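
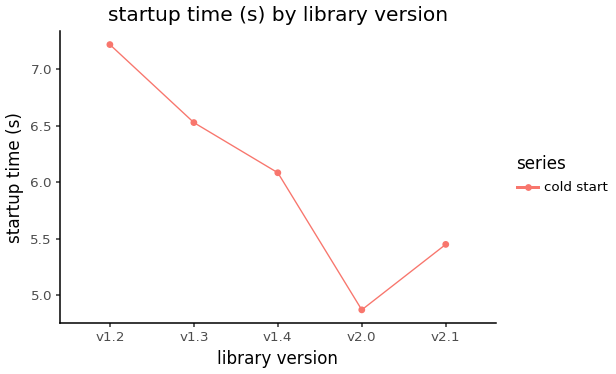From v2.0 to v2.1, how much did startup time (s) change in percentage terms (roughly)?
≈ +12.5%

v2.0 ≈ 4.8, v2.1 ≈ 5.4; (5.4 − 4.8) / 4.8 ≈ +12.5%.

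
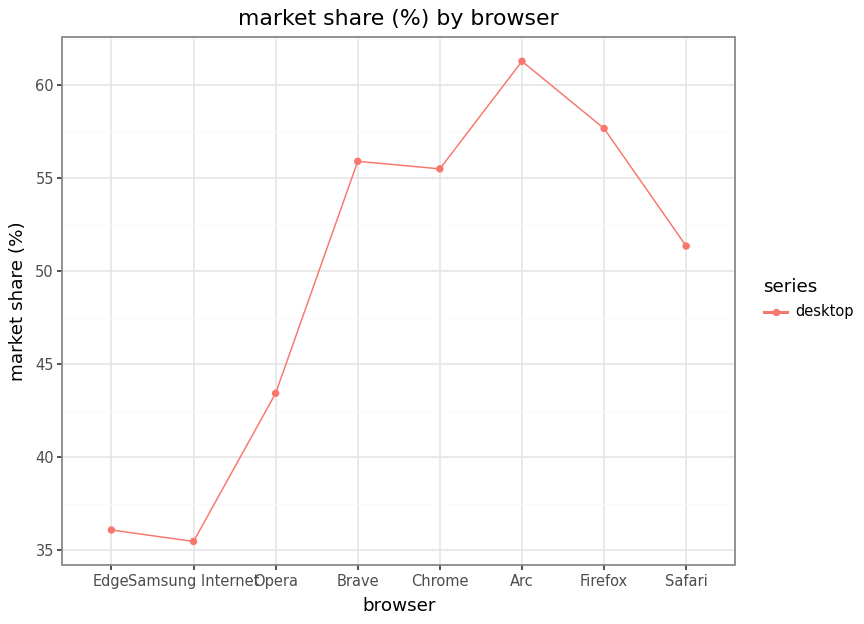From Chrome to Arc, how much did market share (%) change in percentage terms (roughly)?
≈ +9.1%

Chrome ≈ 55, Arc ≈ 60; (60 − 55) / 55 ≈ +9.1%.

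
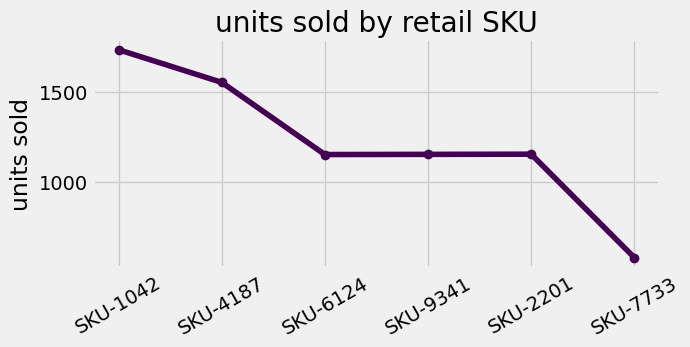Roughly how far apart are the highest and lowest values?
≈ 1100

Max SKU-1042 ≈ 1700, min SKU-7733 ≈ 600; range ≈ 1100.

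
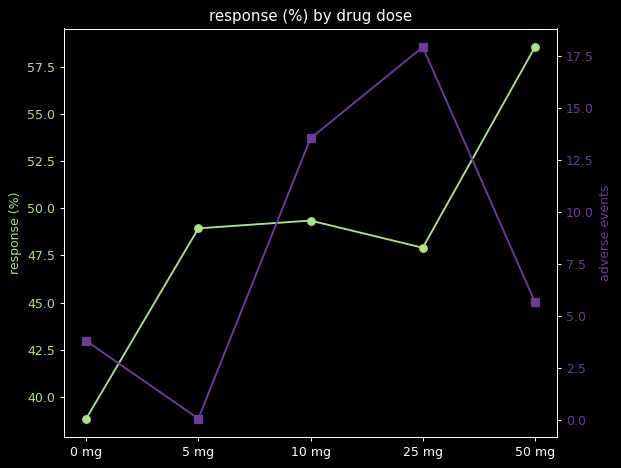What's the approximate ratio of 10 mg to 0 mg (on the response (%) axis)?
≈ 1.32×

10 mg ≈ 50, 0 mg ≈ 38; 50/38 ≈ 1.32.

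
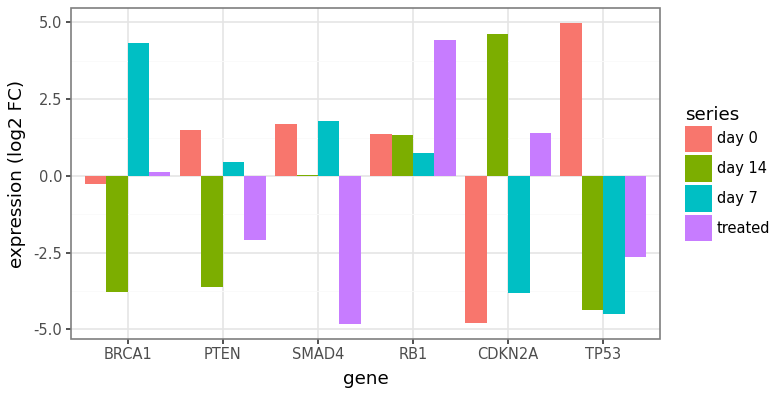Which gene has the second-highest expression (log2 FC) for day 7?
SMAD4

Top 3 for day 7: BRCA1 ≈ 4, SMAD4 ≈ 2, RB1 ≈ 1.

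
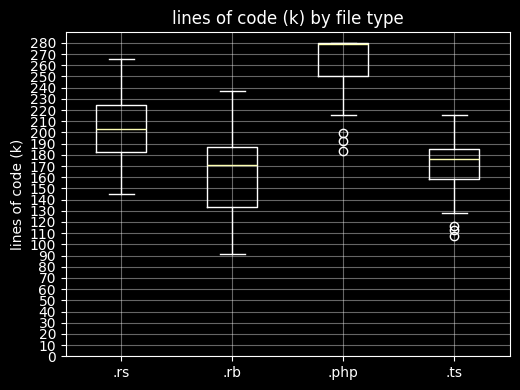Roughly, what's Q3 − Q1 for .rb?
Q3 ≈ 190, Q1 ≈ 130; IQR ≈ 60.

≈ 60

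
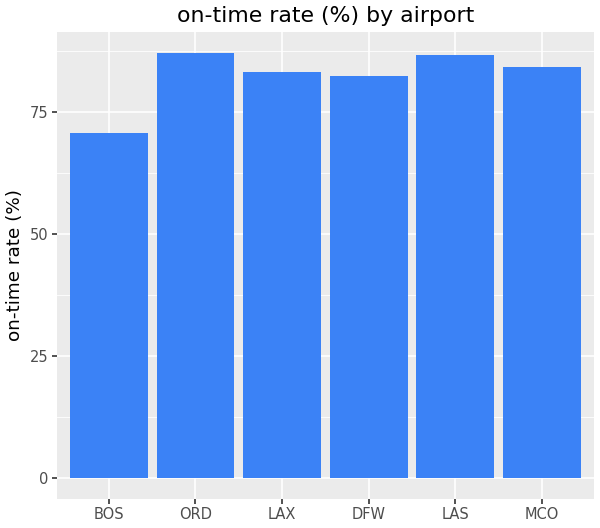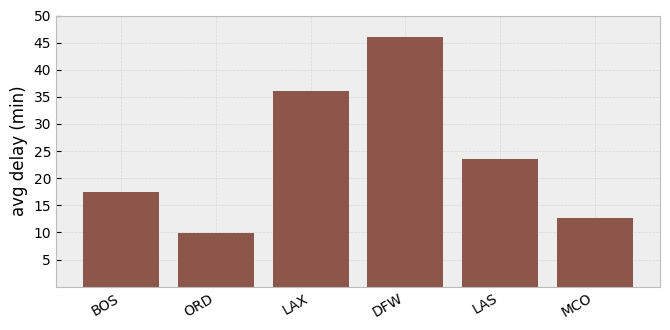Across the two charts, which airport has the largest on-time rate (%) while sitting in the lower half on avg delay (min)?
ORD

Chart 2 median avg delay (min) ≈ 20; below-median airports: BOS, ORD, MCO. Among those, ORD has the highest on-time rate (%) (≈ 90).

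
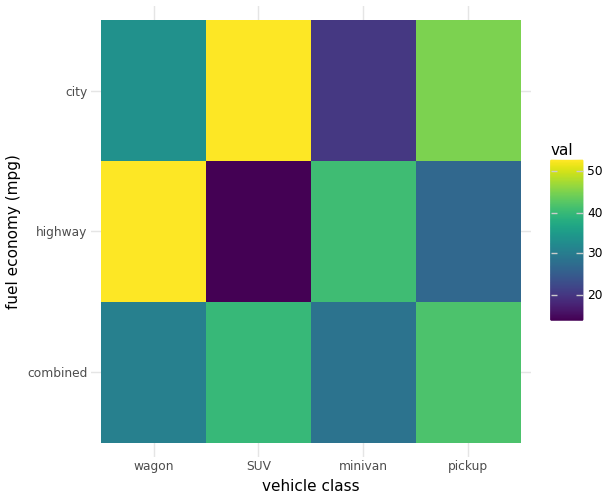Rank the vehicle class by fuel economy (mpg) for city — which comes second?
Top 3 for city: SUV ≈ 55, pickup ≈ 45, wagon ≈ 35.

pickup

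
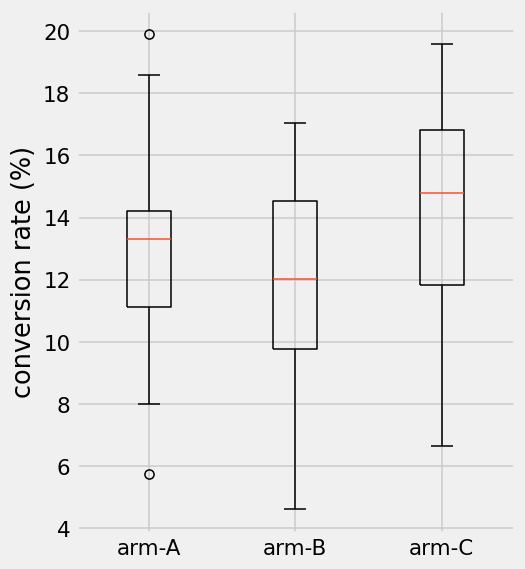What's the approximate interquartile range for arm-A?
≈ 3.0

Q3 ≈ 14.0, Q1 ≈ 11.0; IQR ≈ 3.0.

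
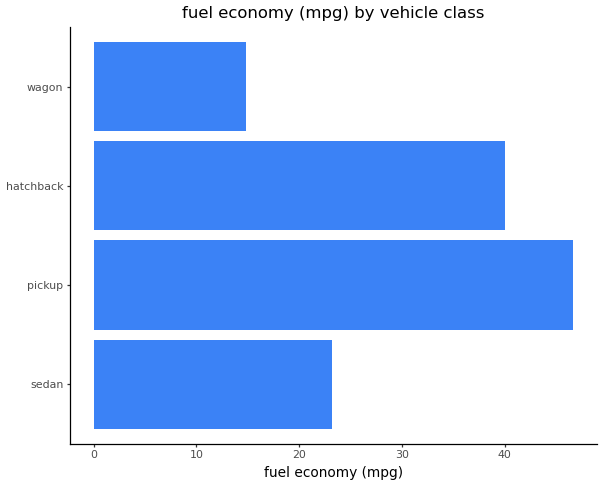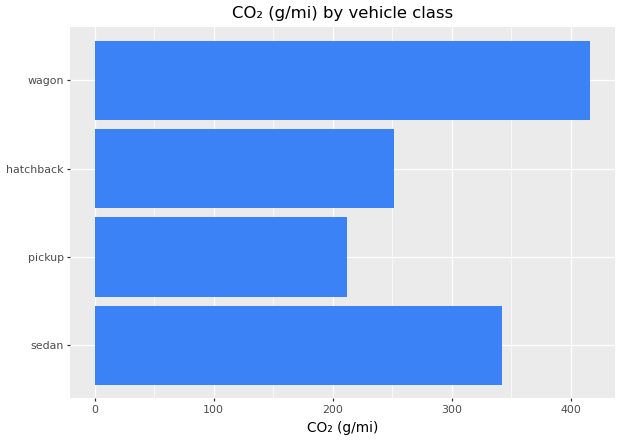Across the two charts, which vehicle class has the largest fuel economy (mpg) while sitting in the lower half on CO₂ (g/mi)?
Chart 2 median CO₂ (g/mi) ≈ 300; below-median vehicle classes: pickup, hatchback. Among those, pickup has the highest fuel economy (mpg) (≈ 45).

pickup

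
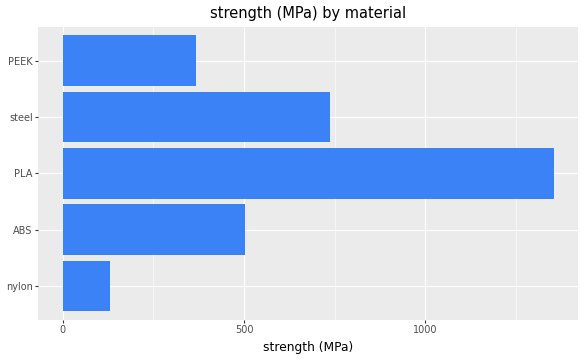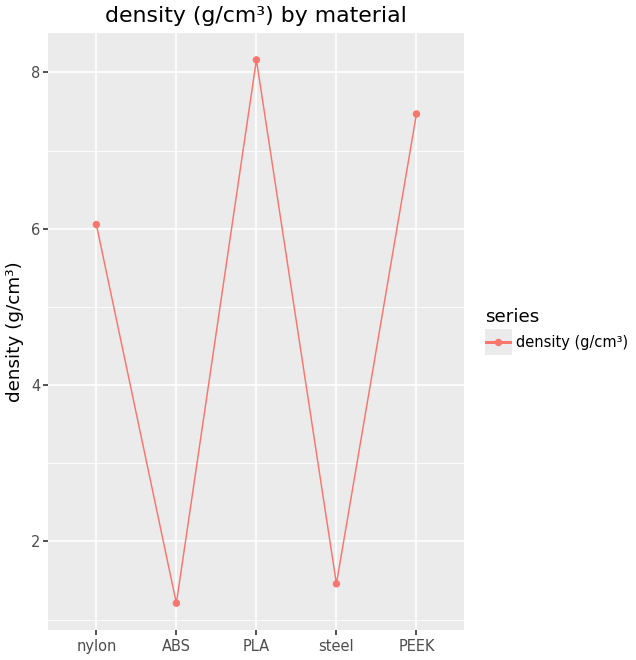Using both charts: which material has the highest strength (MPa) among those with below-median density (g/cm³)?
steel

Chart 2 median density (g/cm³) ≈ 6; below-median materials: ABS, steel. Among those, steel has the highest strength (MPa) (≈ 800).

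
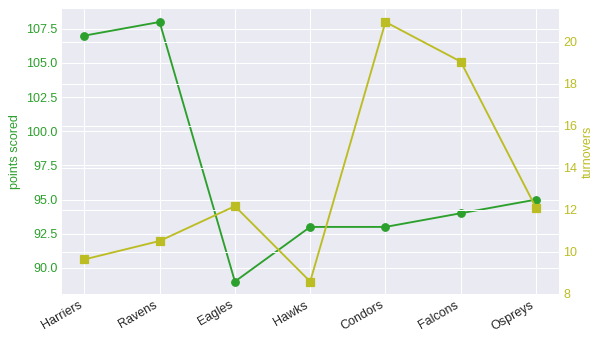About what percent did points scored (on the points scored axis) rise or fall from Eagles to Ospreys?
≈ +9.1%

Eagles ≈ 88, Ospreys ≈ 96; (96 − 88) / 88 ≈ +9.1%.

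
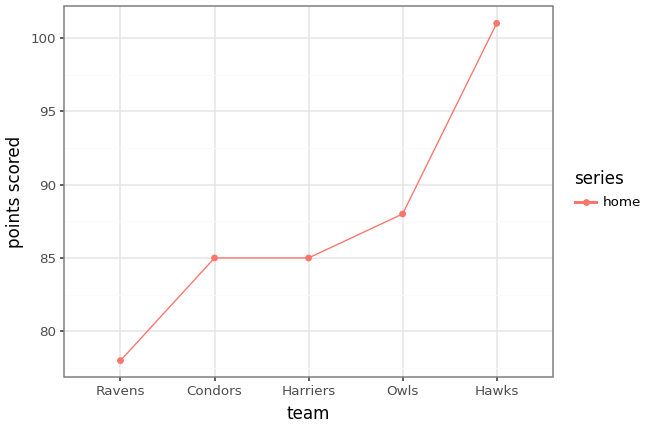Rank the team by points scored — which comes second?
Owls

Top 3: Hawks ≈ 100, Owls ≈ 88, Harriers ≈ 84.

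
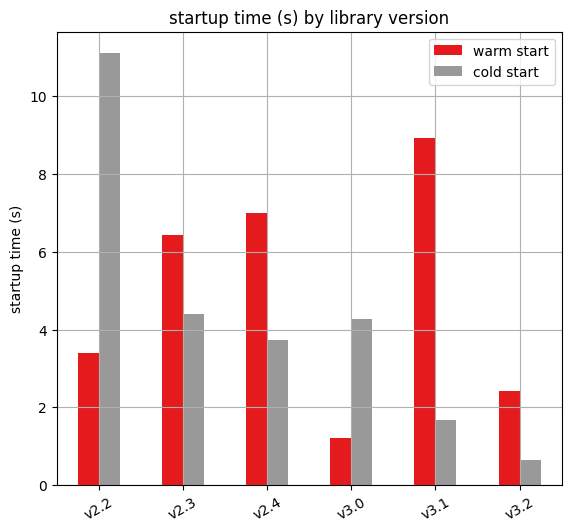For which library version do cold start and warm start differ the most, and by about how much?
v2.2: cold start ≈ 11, warm start ≈ 3 → gap ≈ 8. Next-largest (v3.1) is only ≈ 7.

v2.2, ≈ 8 s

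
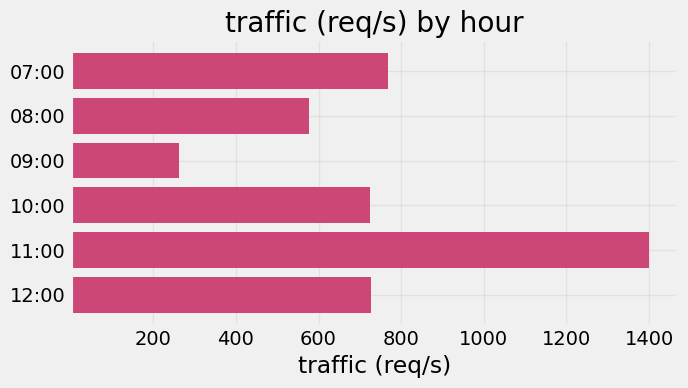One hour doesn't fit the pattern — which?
11:00 ≈ 1400; the rest sit between ≈ 200 and ≈ 800.

11:00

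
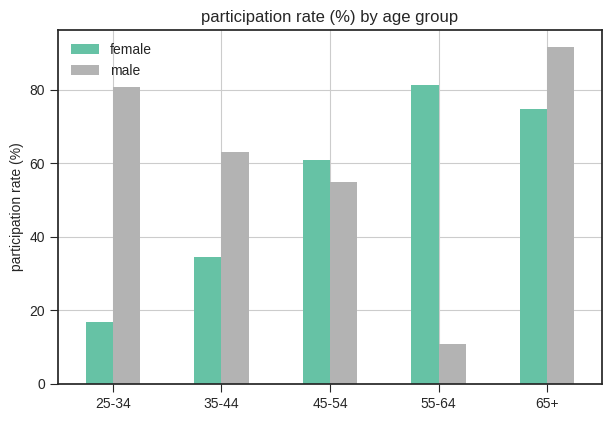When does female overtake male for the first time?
35-44: female ≈ 30 vs male ≈ 60 (not yet); 45-54: female ≈ 60 vs male ≈ 50 (first crossover).

45-54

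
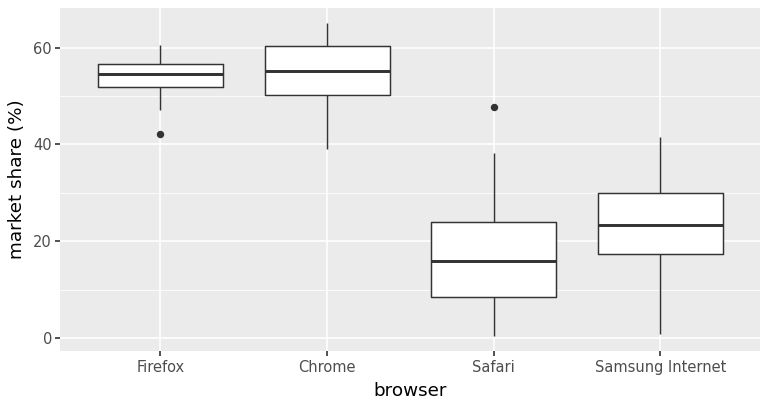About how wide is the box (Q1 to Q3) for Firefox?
Q3 ≈ 55, Q1 ≈ 50; IQR ≈ 5.

≈ 5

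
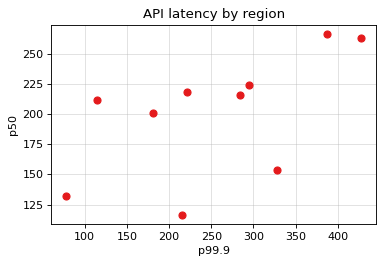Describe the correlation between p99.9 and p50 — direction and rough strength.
positive, moderate

Points are positively correlated; moderate (|r| ≈ 0.6).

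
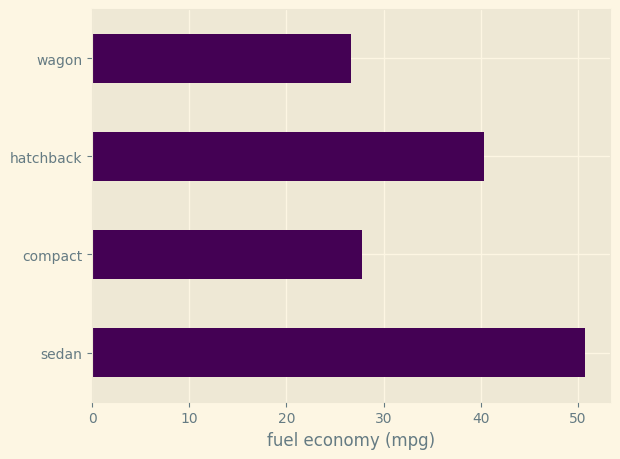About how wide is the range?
≈ 25

Max sedan ≈ 50, min wagon ≈ 25; range ≈ 25.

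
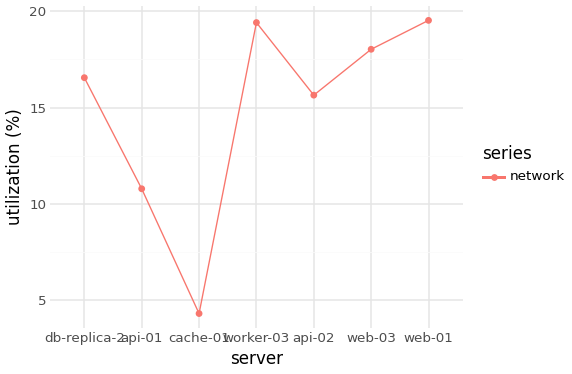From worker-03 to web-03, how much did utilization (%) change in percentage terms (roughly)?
≈ -10%

worker-03 ≈ 20, web-03 ≈ 18; (18 − 20) / 20 ≈ -10%.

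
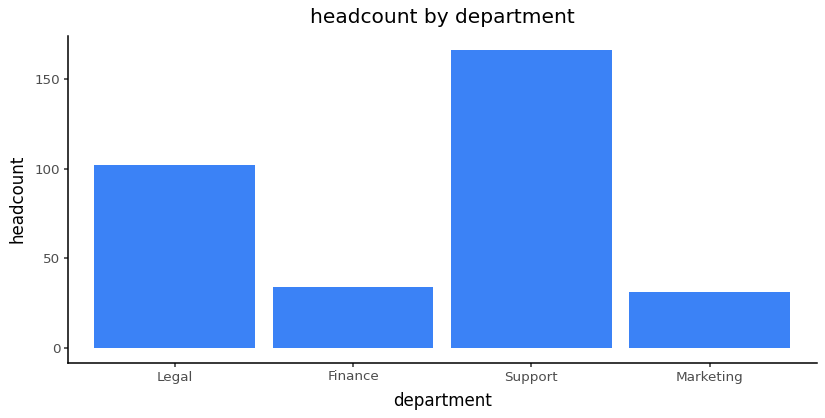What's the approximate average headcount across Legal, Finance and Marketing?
≈ 60

(100 + 40 + 40) / 3 ≈ 60.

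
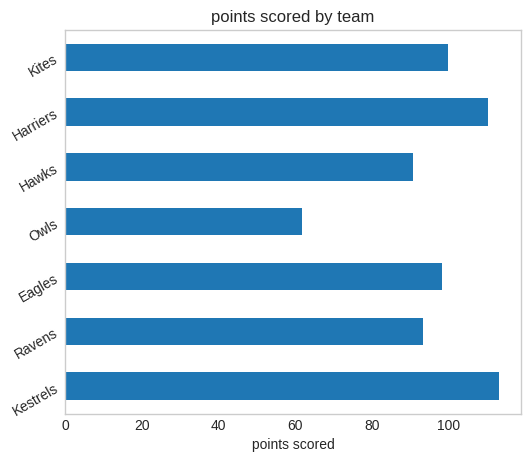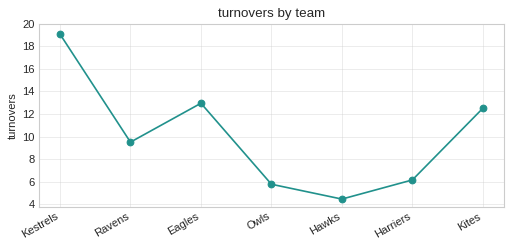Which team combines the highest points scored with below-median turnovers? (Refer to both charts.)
Chart 2 median turnovers ≈ 10; below-median teams: Owls, Hawks, Harriers. Among those, Harriers has the highest points scored (≈ 120).

Harriers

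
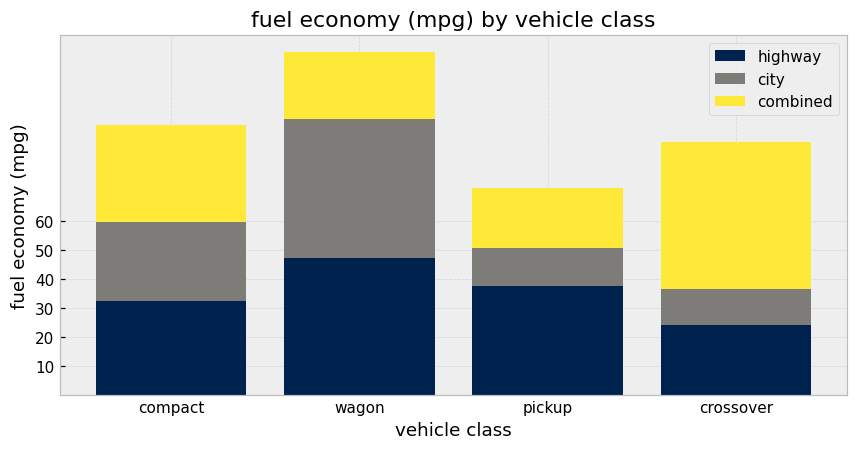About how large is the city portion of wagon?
≈ 50

city top ≈ 100, bottom ≈ 50; segment ≈ 50.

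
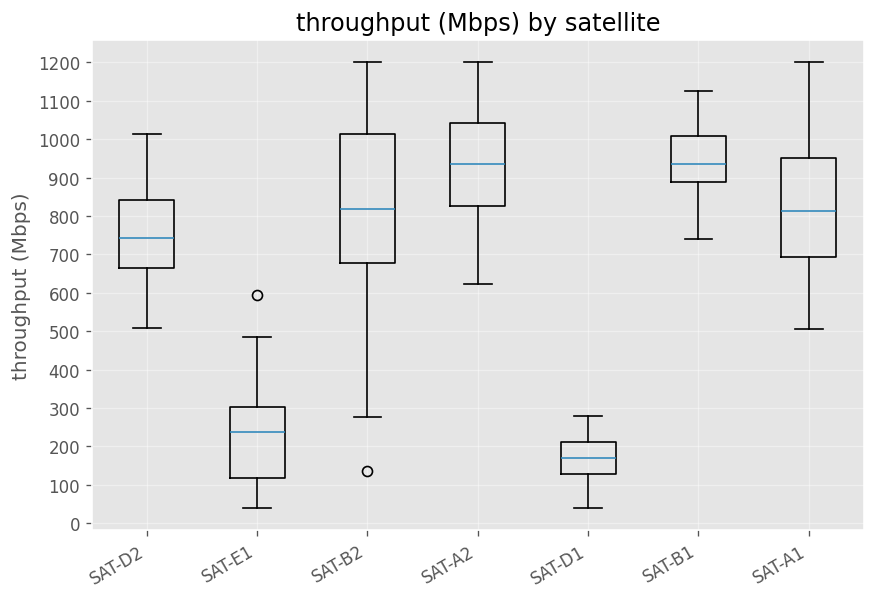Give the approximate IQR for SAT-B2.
≈ 300

Q3 ≈ 1000, Q1 ≈ 700; IQR ≈ 300.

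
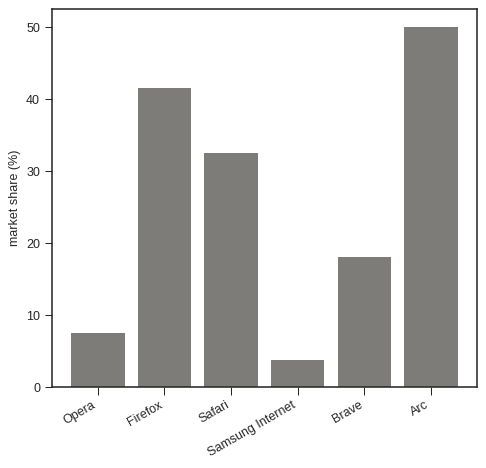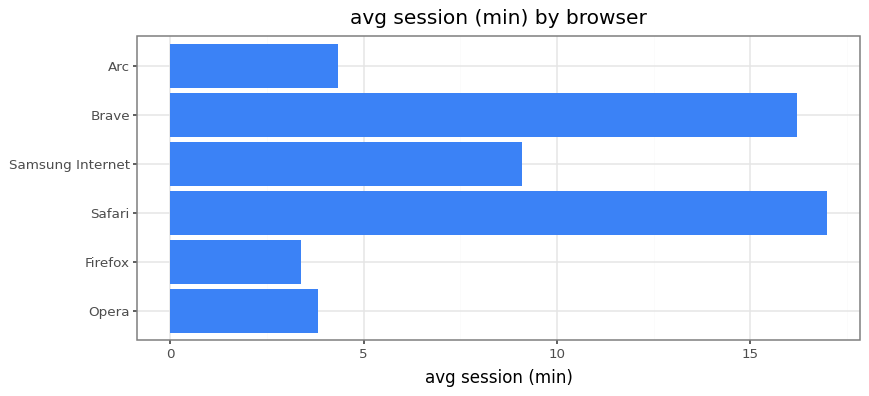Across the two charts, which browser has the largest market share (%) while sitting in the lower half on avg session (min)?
Arc

Chart 2 median avg session (min) ≈ 6; below-median browsers: Opera, Firefox, Arc. Among those, Arc has the highest market share (%) (≈ 50).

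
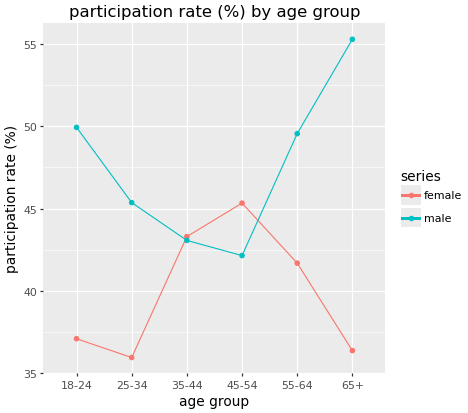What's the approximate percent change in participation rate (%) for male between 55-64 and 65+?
≈ +12%

55-64 ≈ 50, 65+ ≈ 56; (56 − 50) / 50 ≈ +12%.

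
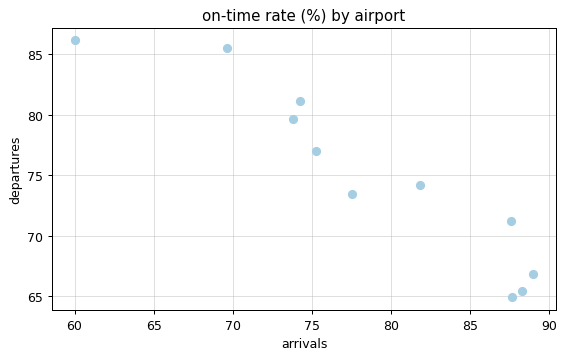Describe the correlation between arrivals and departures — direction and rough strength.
negative, strong

Points are negatively correlated; strong (|r| ≈ 0.9).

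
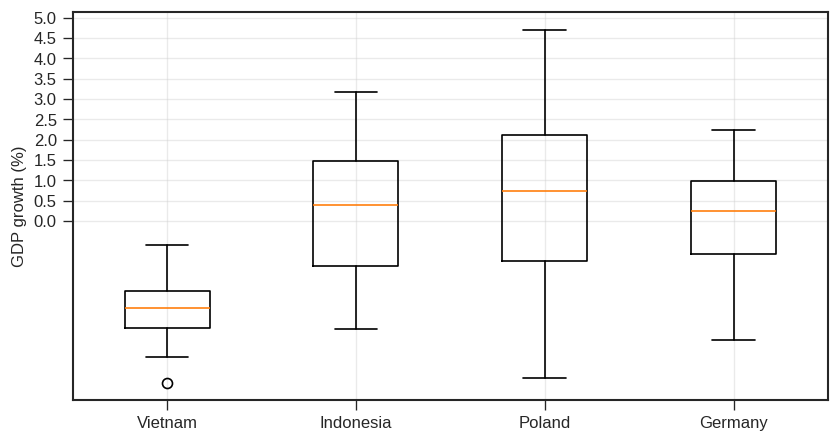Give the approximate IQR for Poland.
Q3 ≈ 2.0, Q1 ≈ -1.0; IQR ≈ 3.0.

≈ 3.0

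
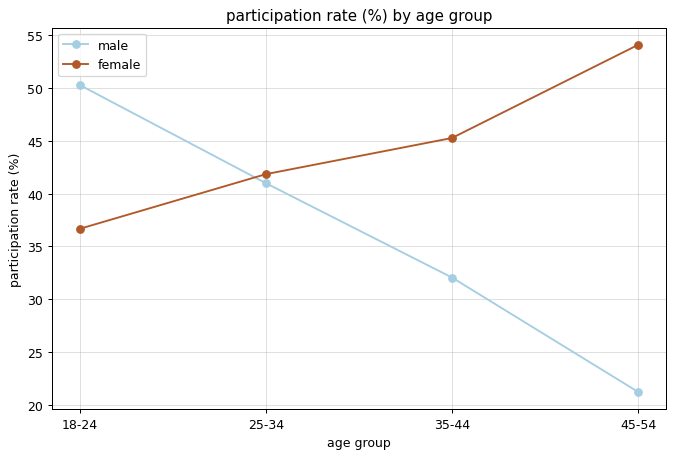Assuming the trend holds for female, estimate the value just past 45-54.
≈ 62.5

Last three: 40, 45, 55 → slope ≈ 7.5/step → next ≈ 62.5.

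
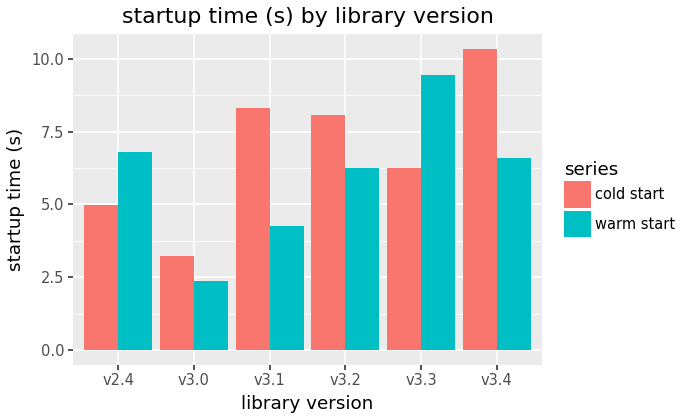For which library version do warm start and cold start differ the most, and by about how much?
v3.1: warm start ≈ 4, cold start ≈ 8 → gap ≈ 4. Next-largest (v3.4) is only ≈ 3.

v3.1, ≈ 4 s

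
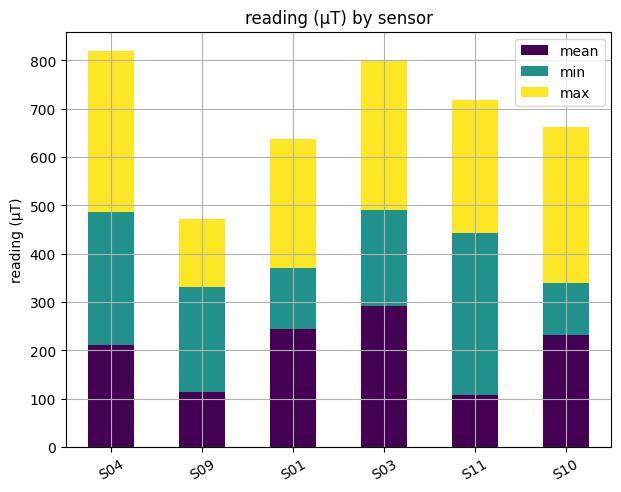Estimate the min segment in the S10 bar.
≈ 100

min top ≈ 300, bottom ≈ 200; segment ≈ 100.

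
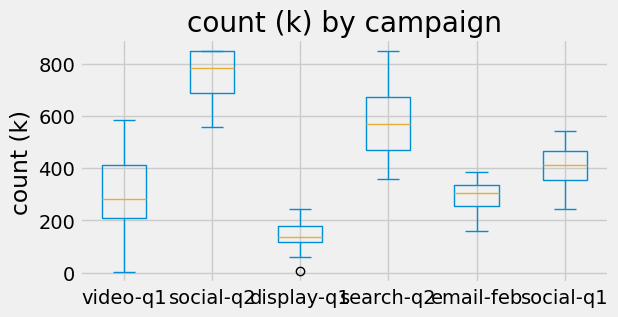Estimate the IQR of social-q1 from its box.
≈ 100

Q3 ≈ 500, Q1 ≈ 400; IQR ≈ 100.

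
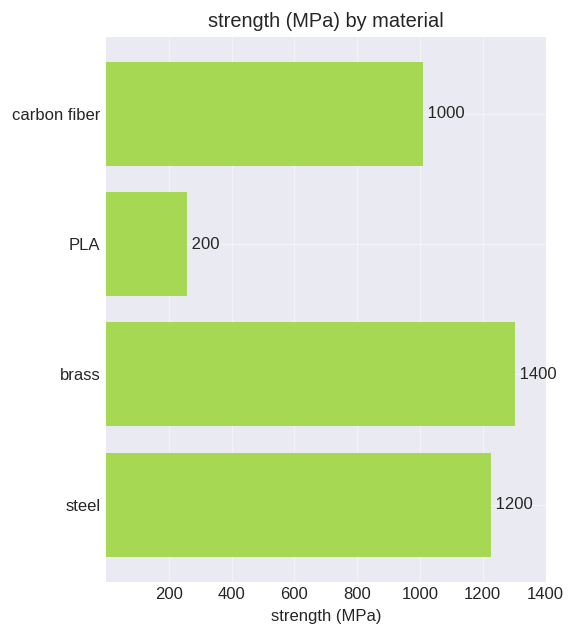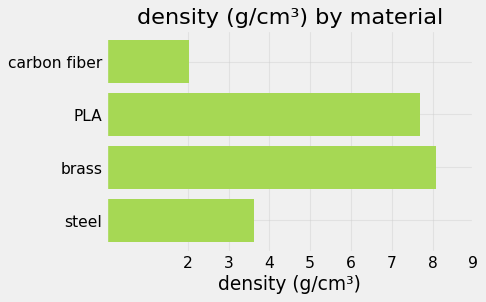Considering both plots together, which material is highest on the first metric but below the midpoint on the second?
Chart 2 median density (g/cm³) ≈ 6; below-median materials: carbon fiber, steel. Among those, steel has the highest strength (MPa) (≈ 1200).

steel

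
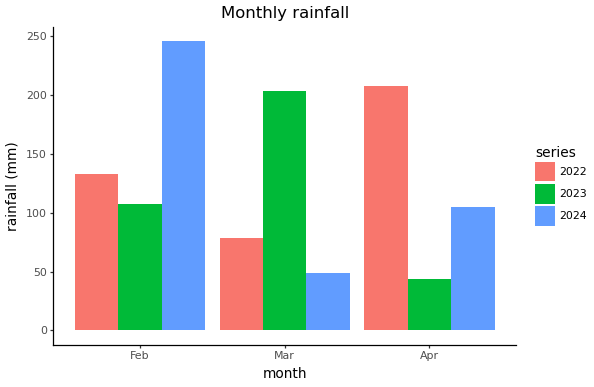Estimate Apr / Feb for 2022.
≈ 1.6×

Apr ≈ 200, Feb ≈ 125; 200/125 ≈ 1.6.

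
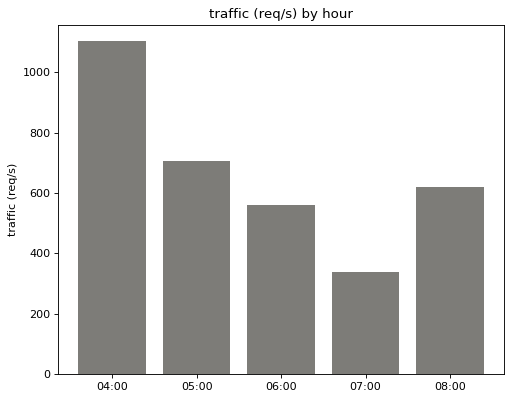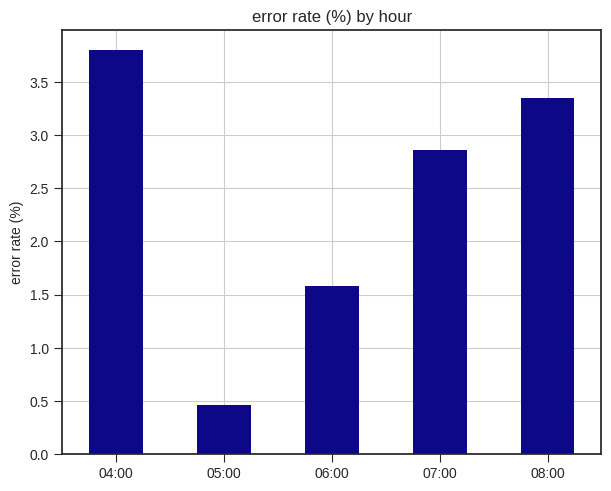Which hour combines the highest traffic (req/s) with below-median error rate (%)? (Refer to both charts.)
Chart 2 median error rate (%) ≈ 3; below-median hours: 05:00, 06:00. Among those, 05:00 has the highest traffic (req/s) (≈ 800).

05:00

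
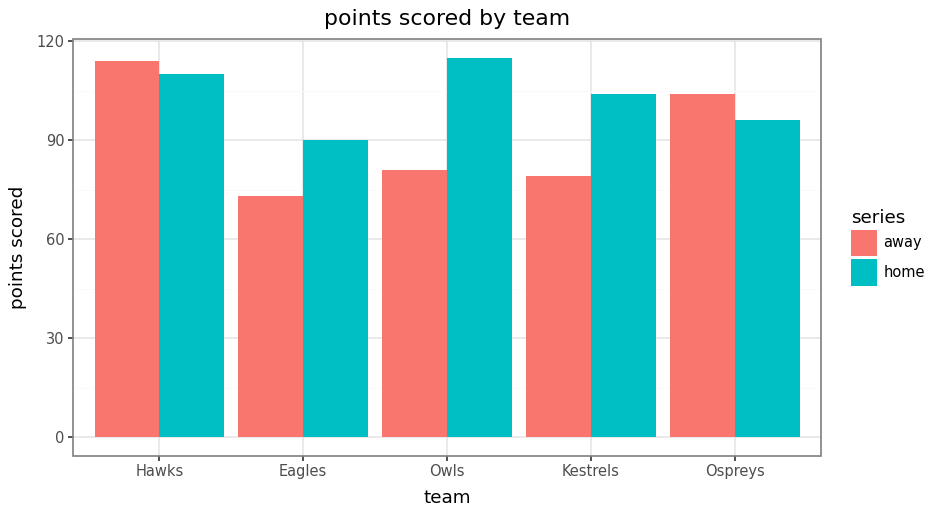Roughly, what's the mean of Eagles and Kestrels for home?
≈ 95

(90 + 100) / 2 ≈ 95.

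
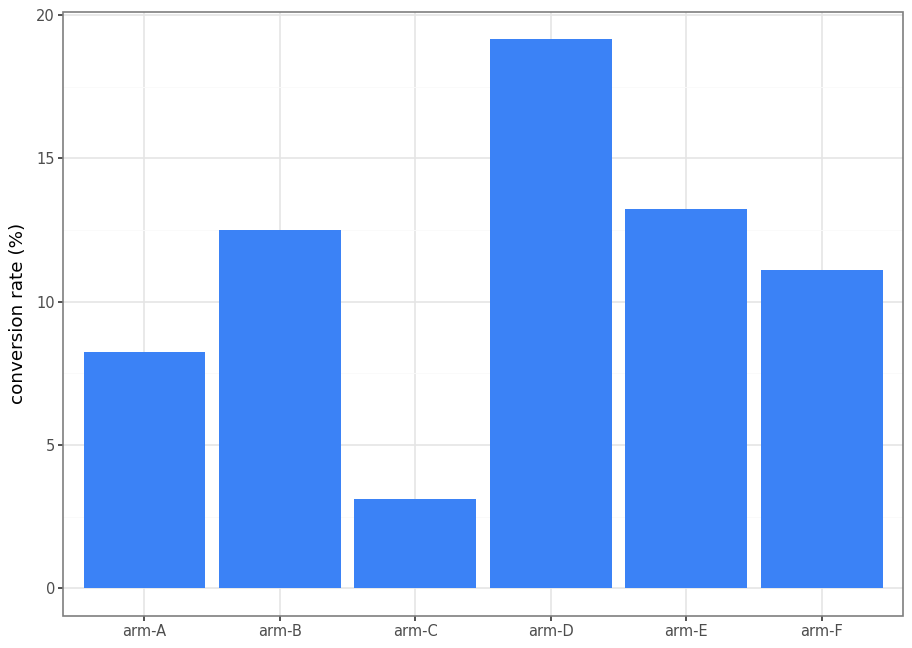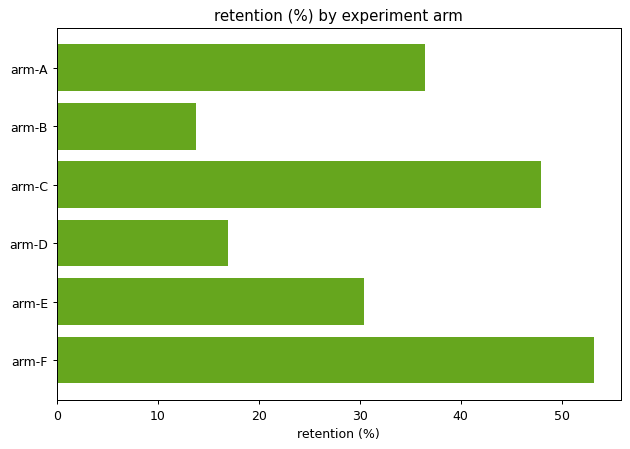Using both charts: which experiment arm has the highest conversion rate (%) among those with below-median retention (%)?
arm-D

Chart 2 median retention (%) ≈ 35; below-median experiment arms: arm-B, arm-D, arm-E. Among those, arm-D has the highest conversion rate (%) (≈ 20).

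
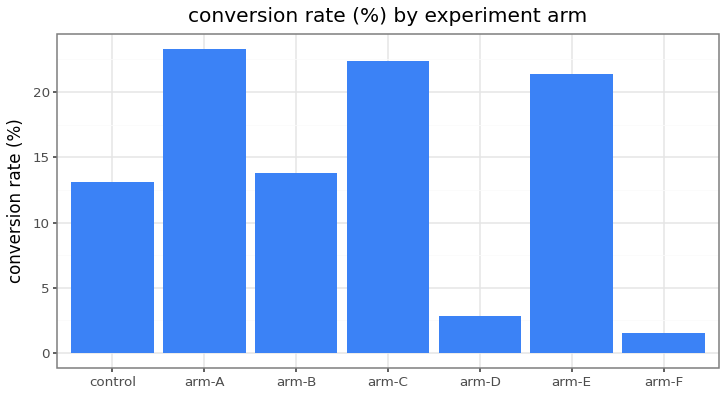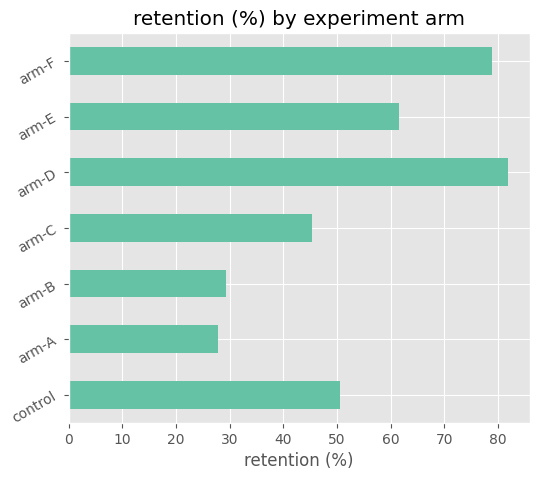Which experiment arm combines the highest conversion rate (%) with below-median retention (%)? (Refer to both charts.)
arm-A

Chart 2 median retention (%) ≈ 50; below-median experiment arms: arm-A, arm-B, arm-C. Among those, arm-A has the highest conversion rate (%) (≈ 25).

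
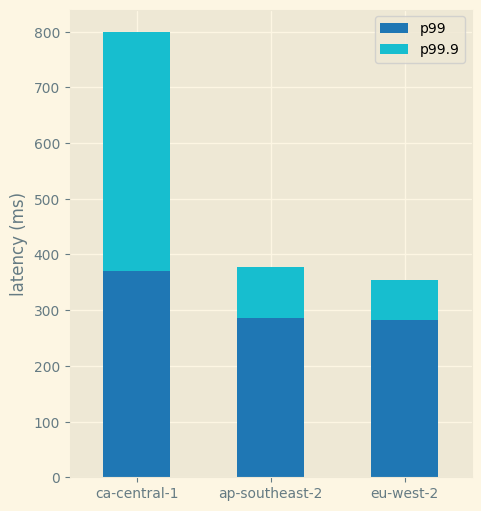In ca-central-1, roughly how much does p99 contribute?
p99 top ≈ 400, bottom ≈ 0; segment ≈ 400.

≈ 400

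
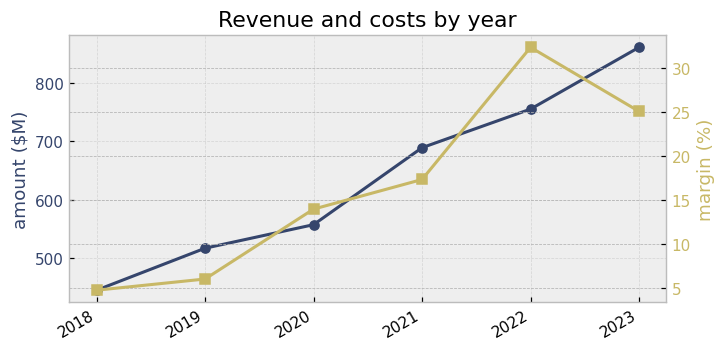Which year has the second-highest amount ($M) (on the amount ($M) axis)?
2022

Top 3 (on the amount ($M) axis): 2023 ≈ 850, 2022 ≈ 750, 2021 ≈ 700.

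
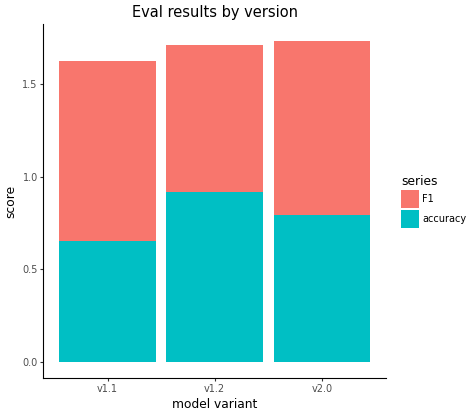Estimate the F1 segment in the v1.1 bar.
≈ 1.0

F1 top ≈ 1.6, bottom ≈ 0.6; segment ≈ 1.0.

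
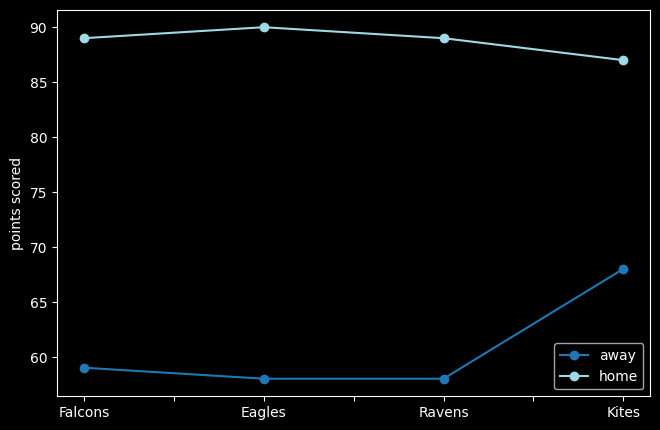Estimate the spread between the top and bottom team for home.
Max Eagles ≈ 90, min Kites ≈ 85; range ≈ 5.

≈ 5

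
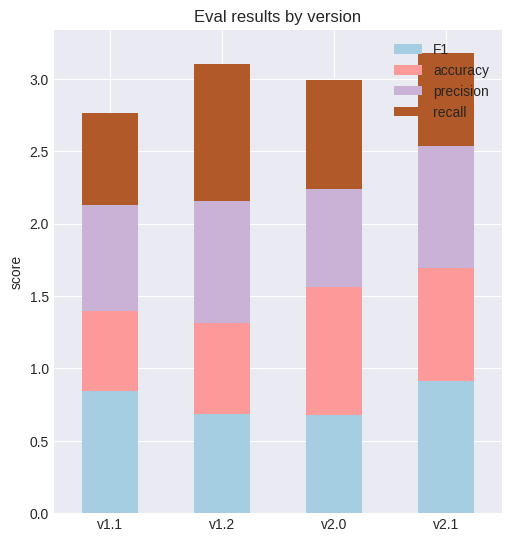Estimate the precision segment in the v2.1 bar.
precision top ≈ 2.5, bottom ≈ 1.5; segment ≈ 1.0.

≈ 1.0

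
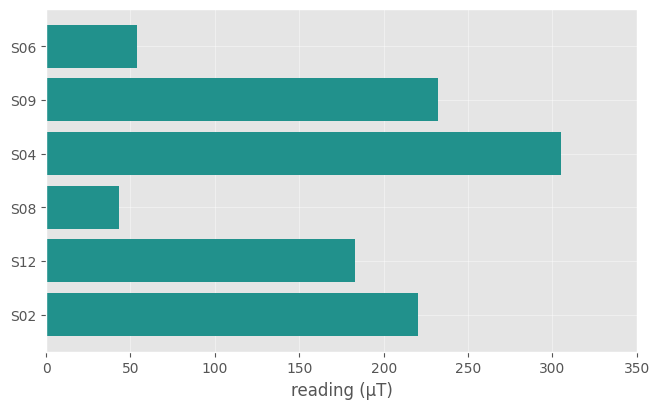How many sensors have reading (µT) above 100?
Above 100: S09, S04, S12, S02.

4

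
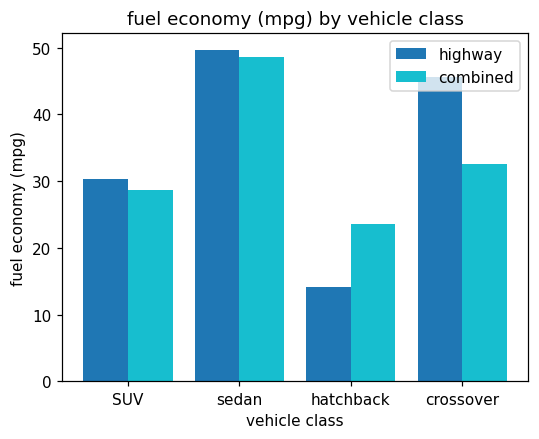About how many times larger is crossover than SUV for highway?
≈ 1.5×

crossover ≈ 45, SUV ≈ 30; 45/30 ≈ 1.5.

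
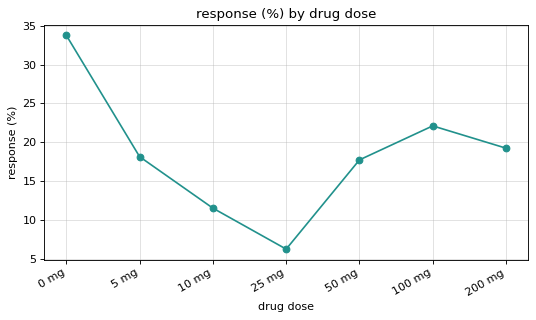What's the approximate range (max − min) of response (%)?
Max 0 mg ≈ 35, min 25 mg ≈ 5; range ≈ 30.

≈ 30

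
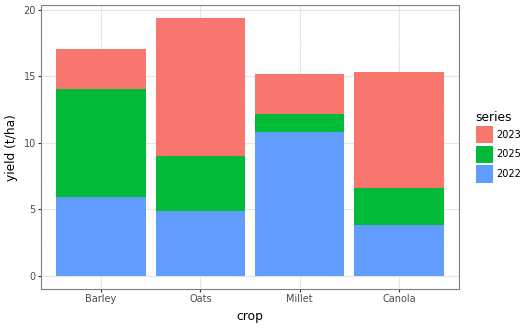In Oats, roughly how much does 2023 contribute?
2023 top ≈ 20, bottom ≈ 10; segment ≈ 10.

≈ 10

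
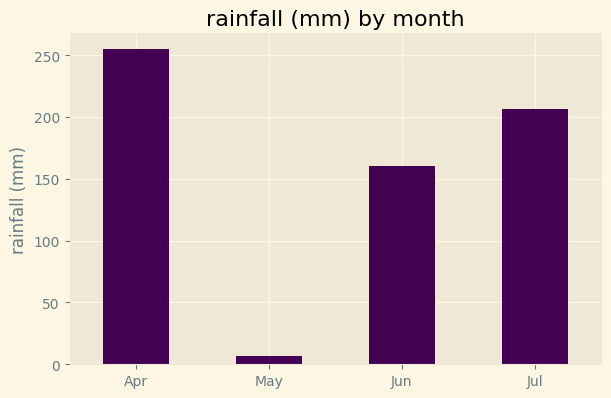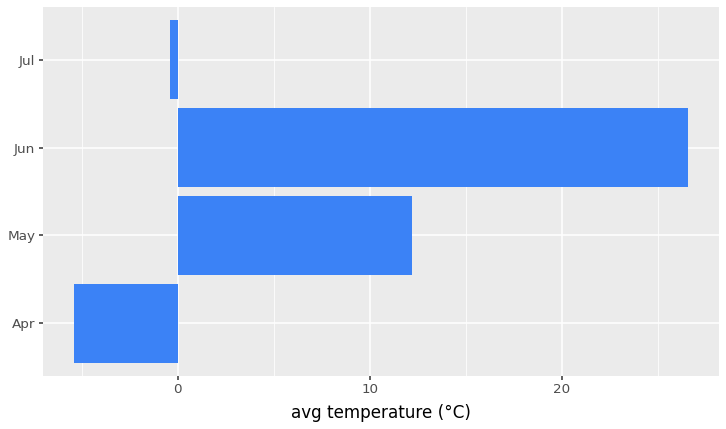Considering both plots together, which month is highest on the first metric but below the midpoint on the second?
Apr

Chart 2 median avg temperature (°C) ≈ 5; below-median months: Apr, Jul. Among those, Apr has the highest rainfall (mm) (≈ 250).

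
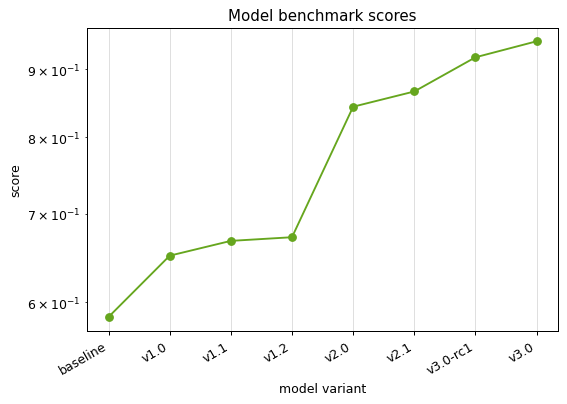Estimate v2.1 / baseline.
v2.1 ≈ 0.85, baseline ≈ 0.60; 0.85/0.60 ≈ 1.42.

≈ 1.42×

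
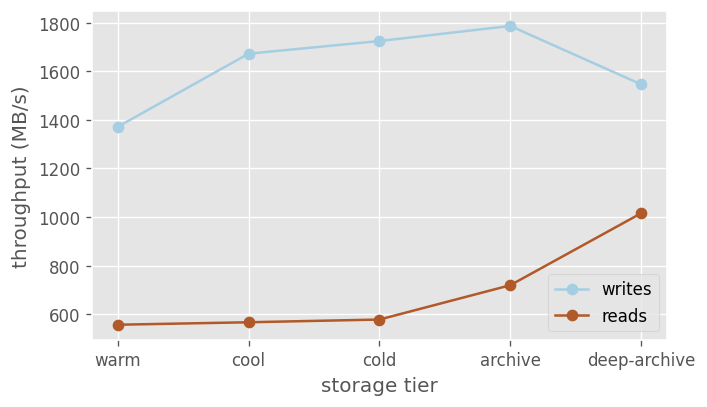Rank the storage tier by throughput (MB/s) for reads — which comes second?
archive

Top 3 for reads: deep-archive ≈ 1000, archive ≈ 800, cold ≈ 600.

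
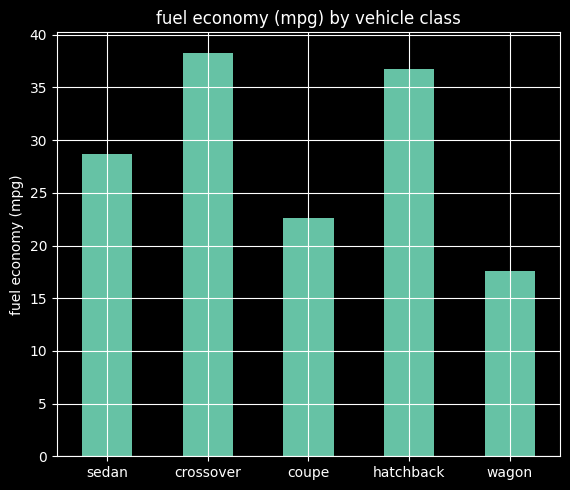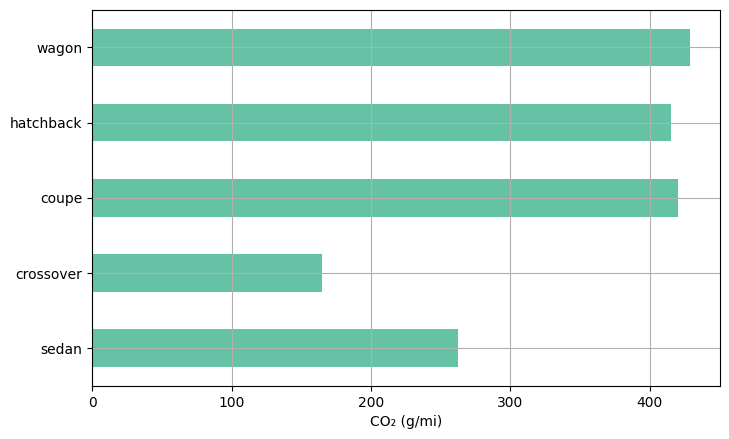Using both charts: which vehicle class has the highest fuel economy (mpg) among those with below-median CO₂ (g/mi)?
crossover

Chart 2 median CO₂ (g/mi) ≈ 400; below-median vehicle classes: sedan, crossover. Among those, crossover has the highest fuel economy (mpg) (≈ 40).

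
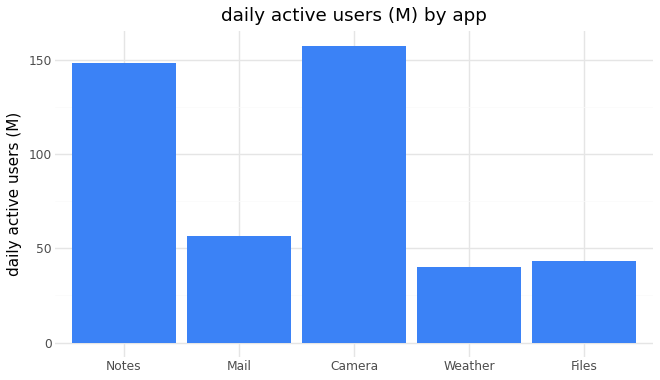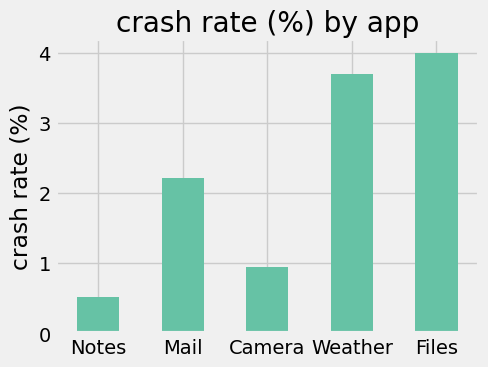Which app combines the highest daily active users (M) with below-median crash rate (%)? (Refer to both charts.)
Camera

Chart 2 median crash rate (%) ≈ 2; below-median apps: Notes, Camera. Among those, Camera has the highest daily active users (M) (≈ 160).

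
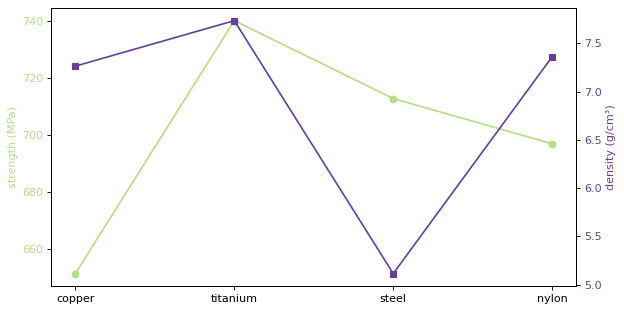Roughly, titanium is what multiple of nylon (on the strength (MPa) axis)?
titanium ≈ 740, nylon ≈ 700; 740/700 ≈ 1.06.

≈ 1.06×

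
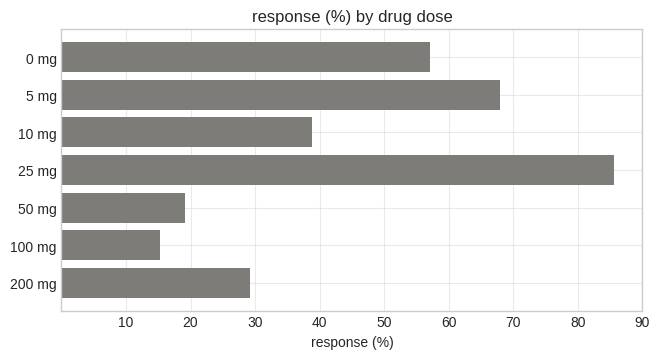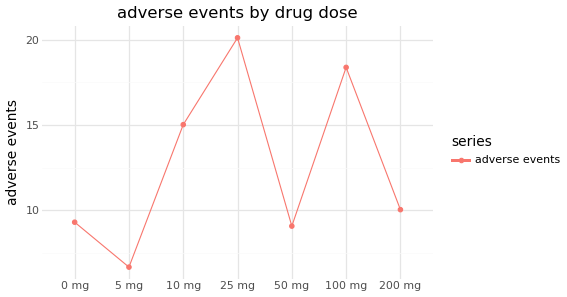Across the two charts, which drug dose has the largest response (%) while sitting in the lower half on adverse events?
5 mg

Chart 2 median adverse events ≈ 10; below-median drug doses: 0 mg, 5 mg, 50 mg. Among those, 5 mg has the highest response (%) (≈ 70).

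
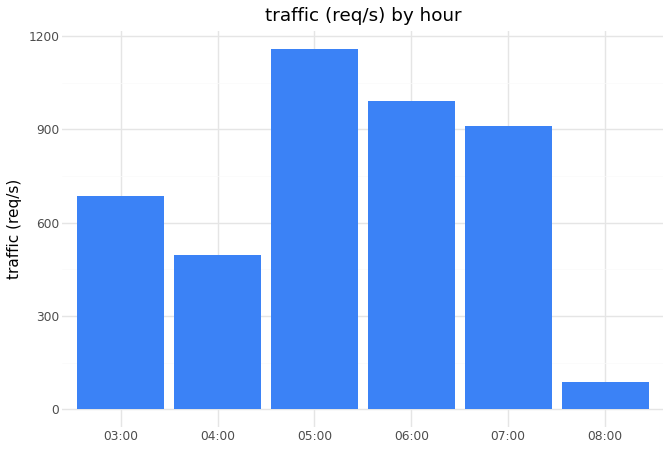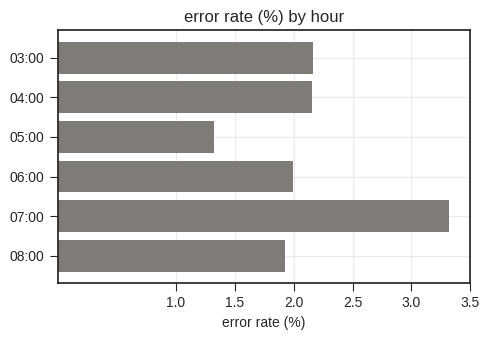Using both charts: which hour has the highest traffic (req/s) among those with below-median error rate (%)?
05:00

Chart 2 median error rate (%) ≈ 2; below-median hours: 05:00, 06:00, 08:00. Among those, 05:00 has the highest traffic (req/s) (≈ 1200).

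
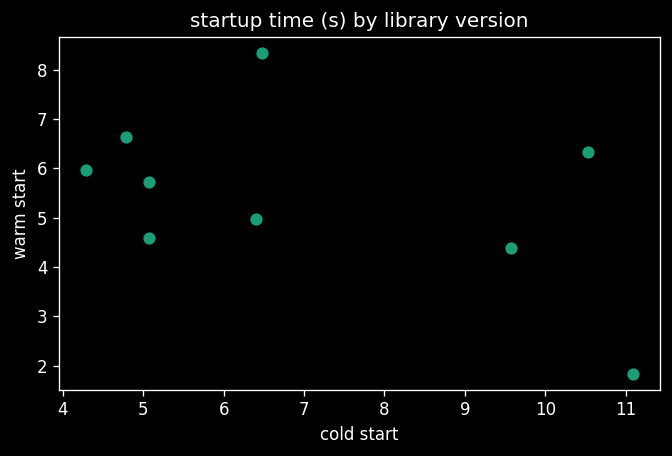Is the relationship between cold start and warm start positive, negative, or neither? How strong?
negative, moderate

Points are negatively correlated; moderate (|r| ≈ 0.5).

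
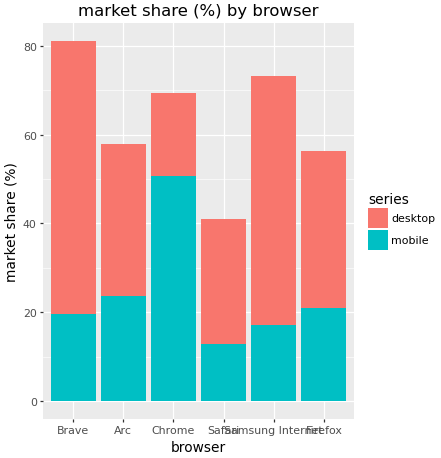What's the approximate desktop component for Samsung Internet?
desktop top ≈ 70, bottom ≈ 20; segment ≈ 50.

≈ 50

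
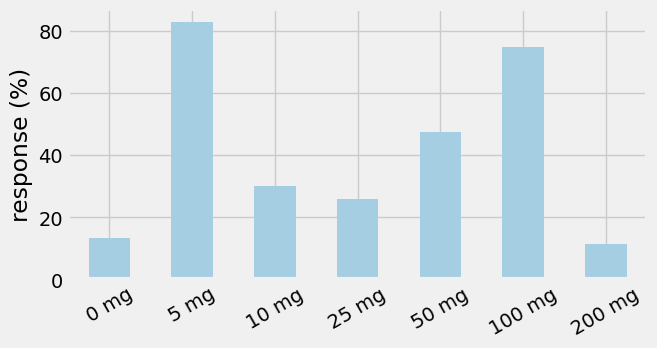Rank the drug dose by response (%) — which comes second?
100 mg

Top 3: 5 mg ≈ 80, 100 mg ≈ 70, 50 mg ≈ 50.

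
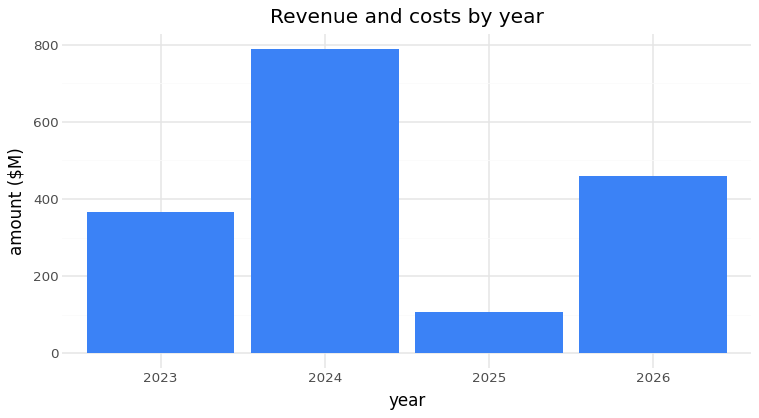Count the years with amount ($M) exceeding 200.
Above 200: 2023, 2024, 2026.

3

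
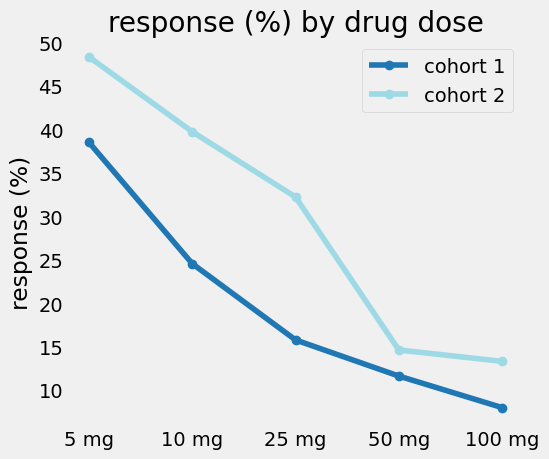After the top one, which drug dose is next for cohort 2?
Top 3 for cohort 2: 5 mg ≈ 50, 10 mg ≈ 40, 25 mg ≈ 30.

10 mg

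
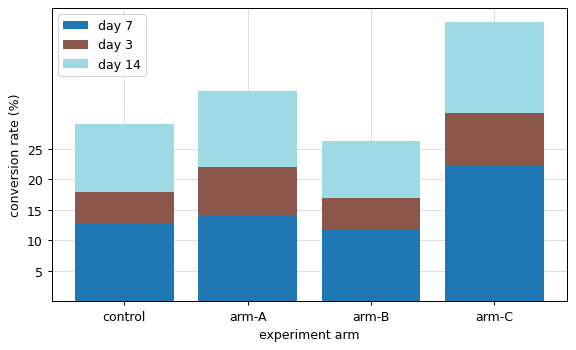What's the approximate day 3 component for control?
≈ 5

day 3 top ≈ 20, bottom ≈ 15; segment ≈ 5.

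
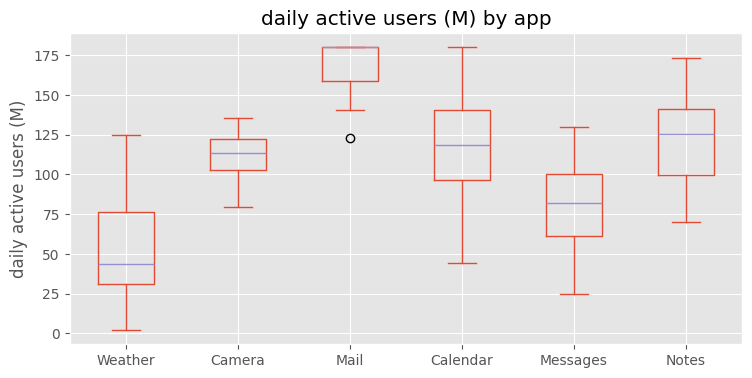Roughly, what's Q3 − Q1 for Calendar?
≈ 40

Q3 ≈ 140, Q1 ≈ 100; IQR ≈ 40.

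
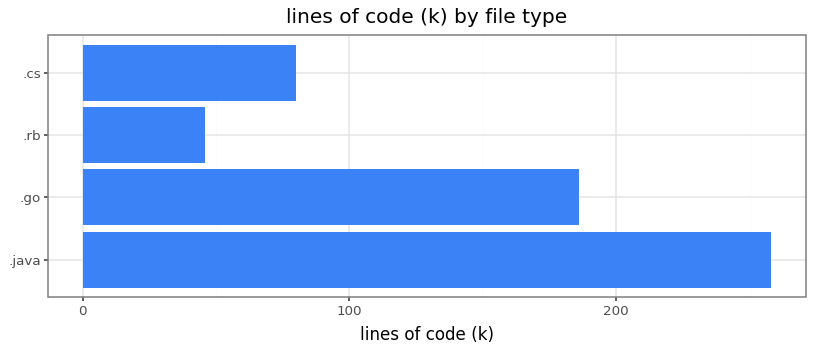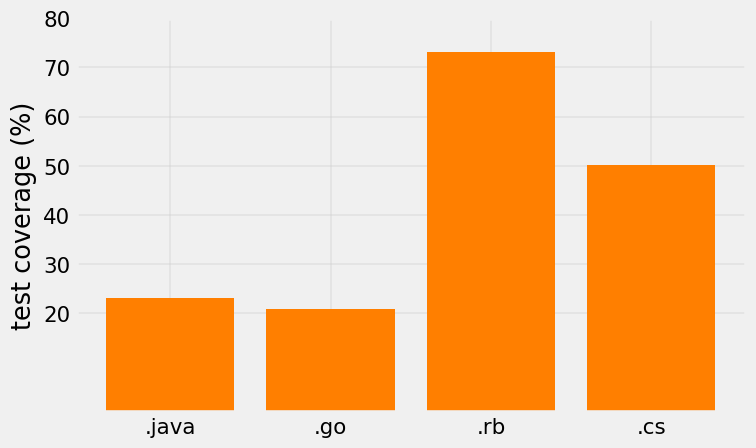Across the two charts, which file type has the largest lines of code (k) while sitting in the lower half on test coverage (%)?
Chart 2 median test coverage (%) ≈ 40; below-median file types: .java, .go. Among those, .java has the highest lines of code (k) (≈ 250).

.java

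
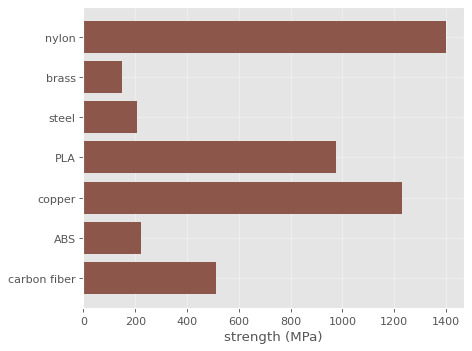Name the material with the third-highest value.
Top 4: nylon ≈ 1400, copper ≈ 1200, PLA ≈ 1000, carbon fiber ≈ 600.

PLA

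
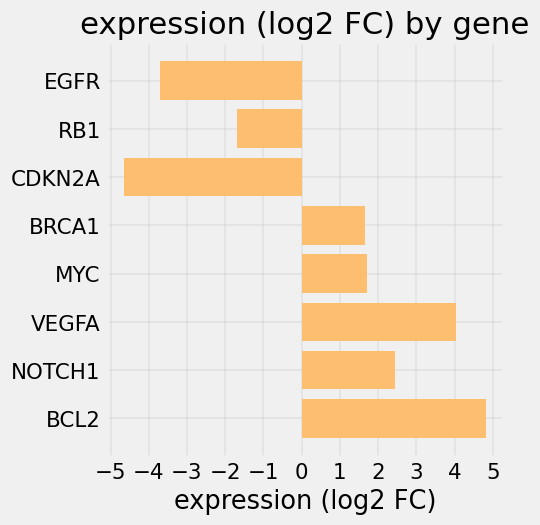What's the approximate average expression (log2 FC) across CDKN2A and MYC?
≈ -2

(-5 + 2) / 2 ≈ -2.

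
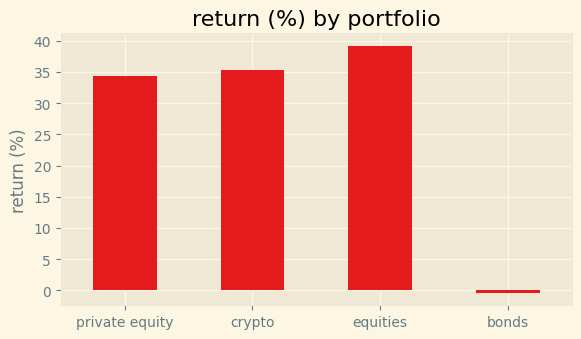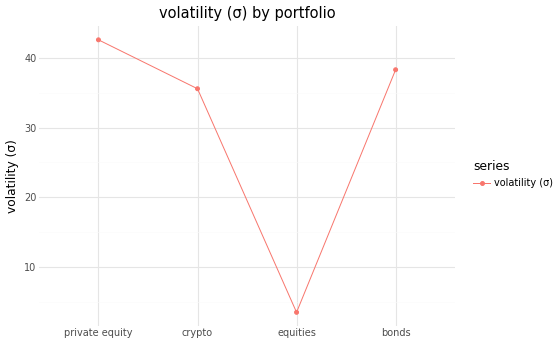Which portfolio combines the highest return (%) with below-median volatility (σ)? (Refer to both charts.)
Chart 2 median volatility (σ) ≈ 35; below-median portfolios: crypto, equities. Among those, equities has the highest return (%) (≈ 40).

equities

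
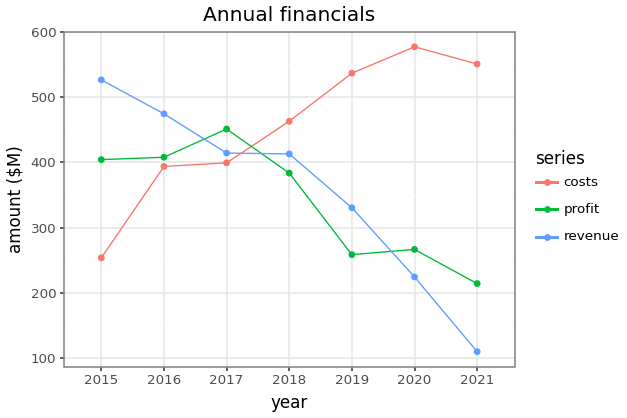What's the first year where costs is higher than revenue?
2017: costs ≈ 400 vs revenue ≈ 400 (not yet); 2018: costs ≈ 450 vs revenue ≈ 400 (first crossover).

2018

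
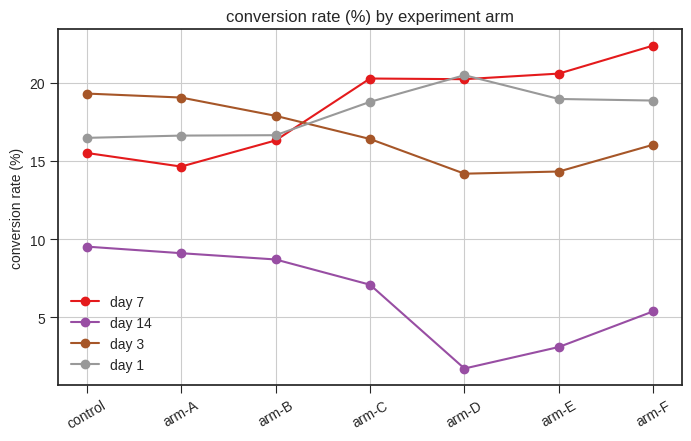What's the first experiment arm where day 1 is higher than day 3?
arm-C

arm-B: day 1 ≈ 16 vs day 3 ≈ 18 (not yet); arm-C: day 1 ≈ 18 vs day 3 ≈ 16 (first crossover).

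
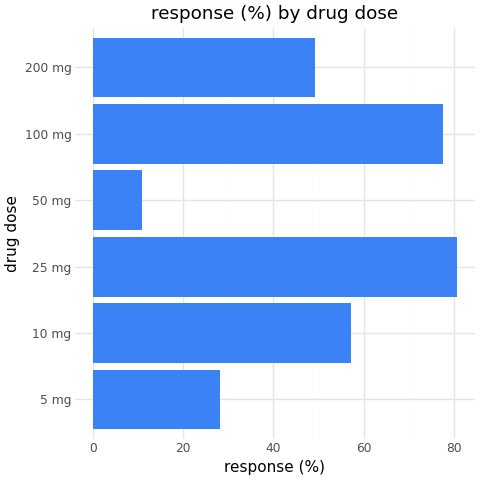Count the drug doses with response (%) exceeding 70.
Above 70: 25 mg, 100 mg.

2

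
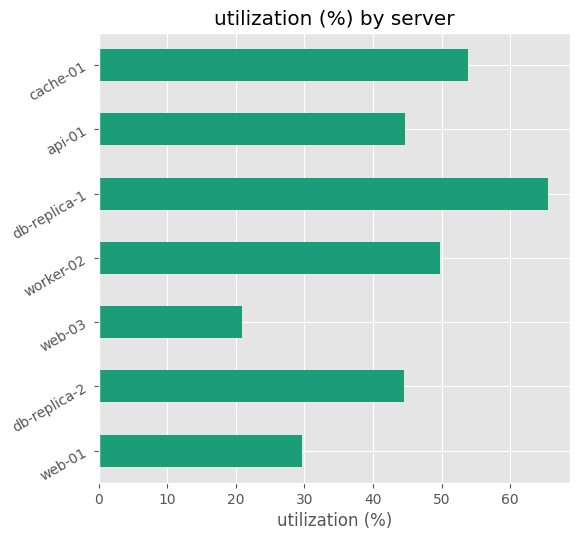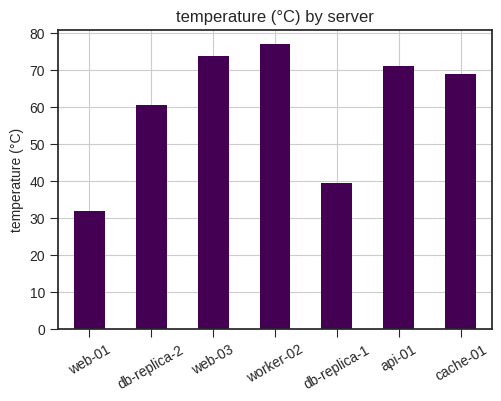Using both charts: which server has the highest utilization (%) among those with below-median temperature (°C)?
Chart 2 median temperature (°C) ≈ 70; below-median servers: web-01, db-replica-2, db-replica-1. Among those, db-replica-1 has the highest utilization (%) (≈ 70).

db-replica-1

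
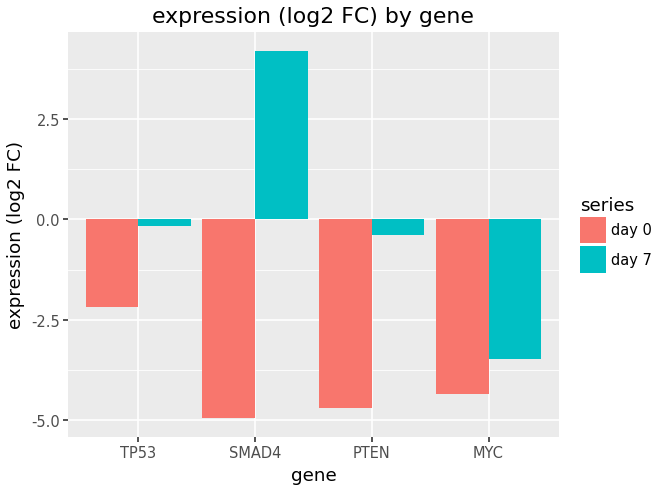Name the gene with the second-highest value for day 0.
Top 3 for day 0: TP53 ≈ -2, MYC ≈ -4, PTEN ≈ -5.

MYC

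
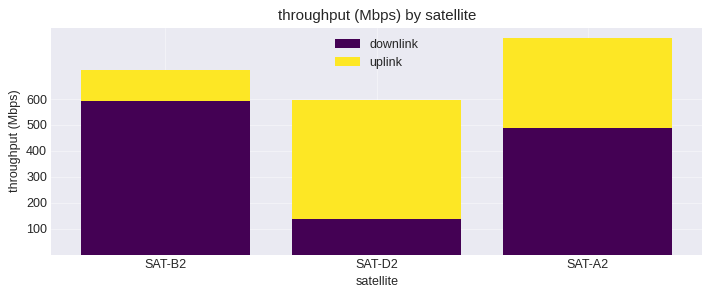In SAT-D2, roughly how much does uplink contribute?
≈ 500

uplink top ≈ 600, bottom ≈ 100; segment ≈ 500.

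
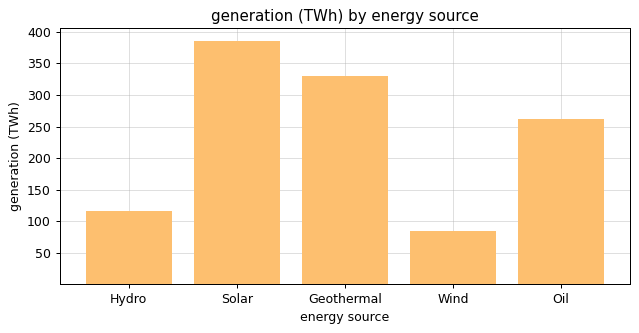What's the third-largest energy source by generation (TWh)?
Oil

Top 4: Solar ≈ 400, Geothermal ≈ 350, Oil ≈ 250, Hydro ≈ 100.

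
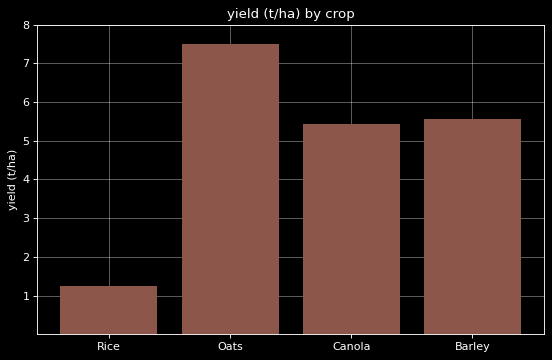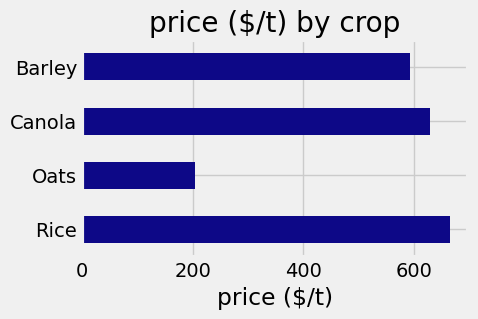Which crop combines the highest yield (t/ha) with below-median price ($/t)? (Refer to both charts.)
Oats

Chart 2 median price ($/t) ≈ 600; below-median crops: Oats, Barley. Among those, Oats has the highest yield (t/ha) (≈ 7).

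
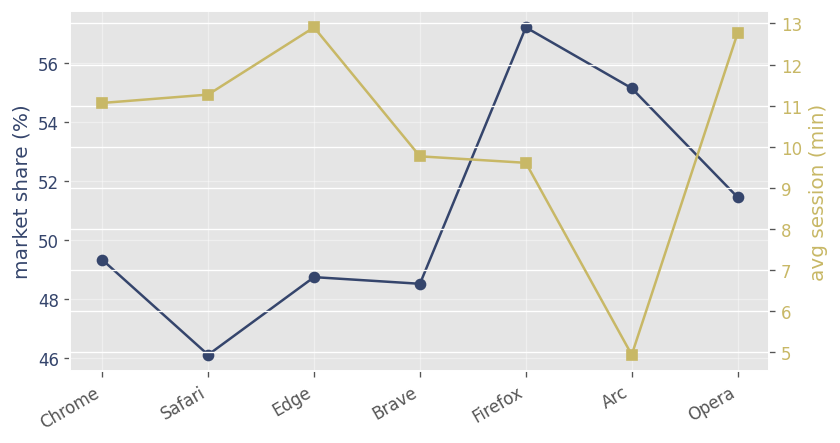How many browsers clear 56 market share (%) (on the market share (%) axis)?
Above 56: Firefox.

1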